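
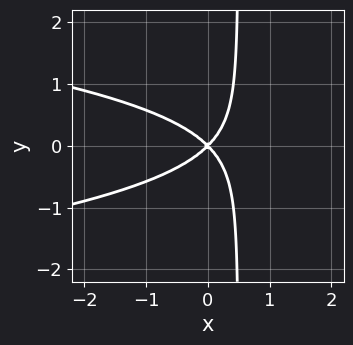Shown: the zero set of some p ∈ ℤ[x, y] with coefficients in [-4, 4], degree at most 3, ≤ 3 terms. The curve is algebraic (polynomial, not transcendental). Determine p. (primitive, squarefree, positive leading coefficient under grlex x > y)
2*x*y^2 + x^2 - y^2

1. deg p = 3.
2. Symmetries: the y ↦ −y reflection is a symmetry, so y appears only in even powers.
3. Observable constraints: one y-axis crossing is at y = 0; it crosses the x-axis at the gridline x = 0.
4. The integer polynomial consistent with all of this is the stated p.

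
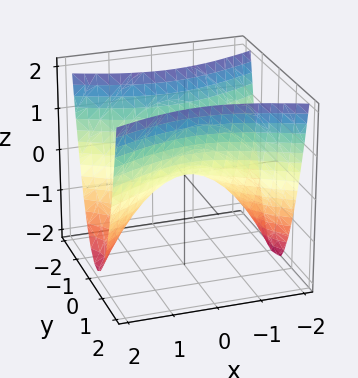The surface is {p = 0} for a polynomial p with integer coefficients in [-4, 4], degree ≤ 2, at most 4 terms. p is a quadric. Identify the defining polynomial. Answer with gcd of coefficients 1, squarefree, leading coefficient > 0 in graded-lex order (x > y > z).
x^2 - 3*y^2 + 2*z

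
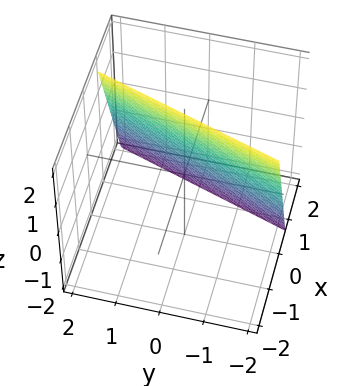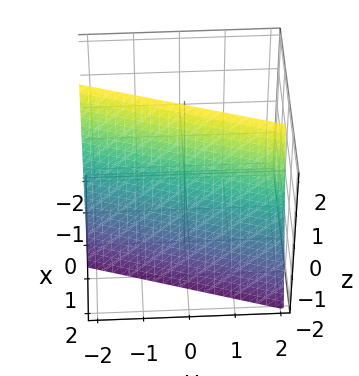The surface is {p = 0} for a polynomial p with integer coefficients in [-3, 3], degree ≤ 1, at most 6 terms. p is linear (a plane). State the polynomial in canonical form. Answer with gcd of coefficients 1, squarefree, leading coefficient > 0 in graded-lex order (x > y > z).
3*x - y + z - 2

Degree: the surface is flat (a plane), so deg p = 1.
From the visible intercepts: it crosses the z-axis at the gridline z = 2; it meets the y-axis at y = -2 (among the integer gridlines).
Solving for integer coefficients yields p as stated.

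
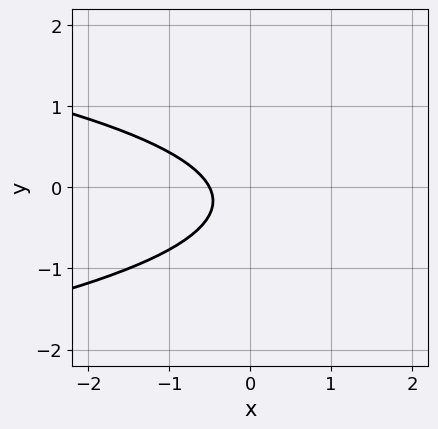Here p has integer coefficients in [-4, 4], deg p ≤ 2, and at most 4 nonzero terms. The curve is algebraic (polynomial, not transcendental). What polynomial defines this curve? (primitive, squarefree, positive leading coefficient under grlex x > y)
3*y^2 + 2*x + y + 1

(a) deg p = 2.
(b) Checking where it meets the axes: the curve avoids every integer y-axis point in the box.
(c) Assembling these constraints gives the stated polynomial.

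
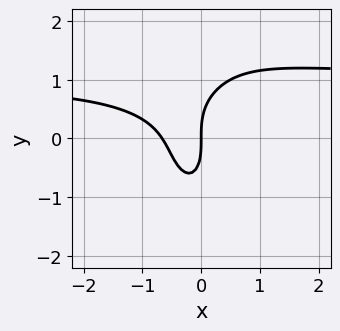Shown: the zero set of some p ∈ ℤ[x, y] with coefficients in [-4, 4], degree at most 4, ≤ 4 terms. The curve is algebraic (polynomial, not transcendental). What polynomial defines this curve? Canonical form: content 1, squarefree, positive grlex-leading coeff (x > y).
1. Degree: a generic line meets the curve in up to 3 points, so deg p = 3.
2. From the axis intercepts and sections: one y-axis crossing is at y = 0; one x-axis crossing is at x = 0.
3. Solving for integer coefficients yields p as stated.

3*x^2*y + y^3 - 3*x^2 - 2*x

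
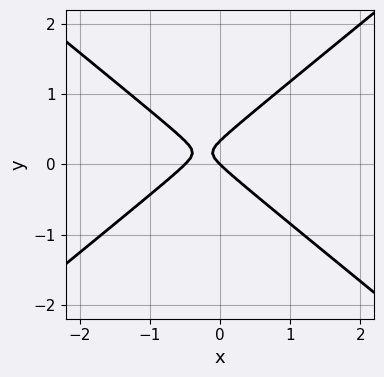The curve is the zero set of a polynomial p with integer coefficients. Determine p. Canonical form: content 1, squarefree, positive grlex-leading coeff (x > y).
2*x^2 - 3*y^2 + x + y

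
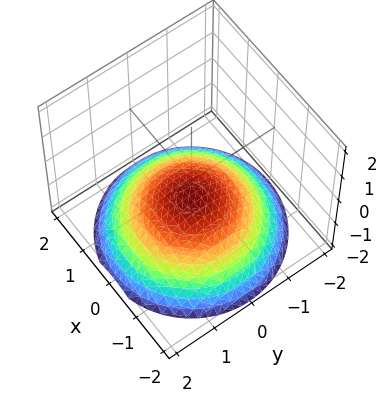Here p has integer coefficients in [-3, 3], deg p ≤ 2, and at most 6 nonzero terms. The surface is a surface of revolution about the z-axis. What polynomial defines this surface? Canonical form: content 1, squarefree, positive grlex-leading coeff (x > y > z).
First, degree: no degree-1 surface has this shape, so deg p = 2.
Then, symmetry: the surface is invariant under rotation about z: p = q(x² + y², z).
Next, observable constraints: it misses every integer gridline on the x-axis; a circular section at z = -1 has radius exactly 1; it misses every integer gridline on the y-axis.
Finally, assembling these constraints gives the stated polynomial.

x^2 + y^2 + 3*z + 2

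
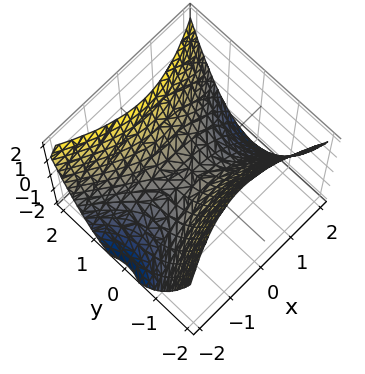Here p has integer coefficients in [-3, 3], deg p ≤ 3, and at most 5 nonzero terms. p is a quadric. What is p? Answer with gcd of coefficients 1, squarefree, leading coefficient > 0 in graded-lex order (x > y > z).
(a) Degree: a saddle surface; a quadric, so deg p = 2.
(b) Symmetries: it's symmetric under x → −x, forcing even powers of x; mirror symmetry y ↦ −y ⇒ only even powers of y.
(c) Checking where it meets the axes: it meets the y-axis at y = 0 (among the integer gridlines); it meets the x-axis at x = 0 (among the integer gridlines); it meets the z-axis at z = 0 (among the integer gridlines).
(d) Putting this together gives p.

x^2 - 2*y^2 + 2*z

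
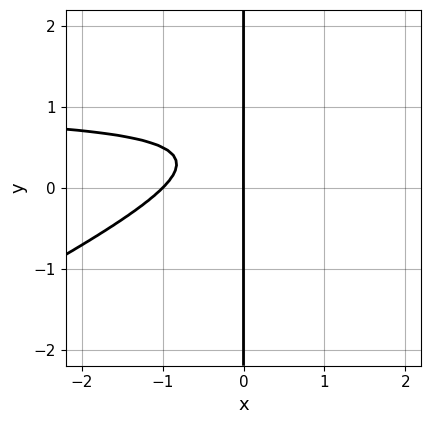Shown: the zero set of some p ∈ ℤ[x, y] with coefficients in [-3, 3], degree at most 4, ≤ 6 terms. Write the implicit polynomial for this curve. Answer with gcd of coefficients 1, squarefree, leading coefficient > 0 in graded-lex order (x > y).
x^2*y - 2*x*y^2 - x^2 + 2*x*y - x

1. deg p = 3.
2. Reading off the gridlines: the x-axis gridline crossings are at x ∈ {-1, 0}; every point of the y-axis in the box is on the curve.
3. Together with the visible shape, these determine p as stated.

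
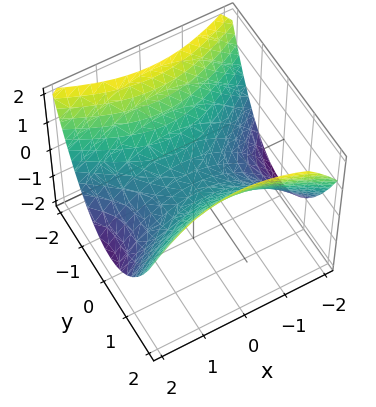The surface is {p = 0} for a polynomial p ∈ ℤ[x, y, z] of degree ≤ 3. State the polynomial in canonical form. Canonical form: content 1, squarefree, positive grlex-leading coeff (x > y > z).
x^2 - 2*y^2 + 3*z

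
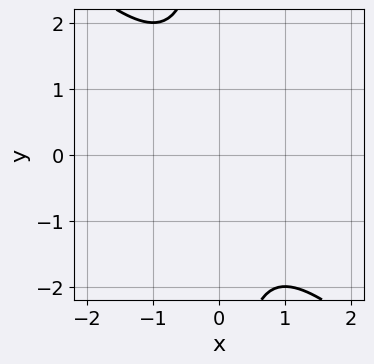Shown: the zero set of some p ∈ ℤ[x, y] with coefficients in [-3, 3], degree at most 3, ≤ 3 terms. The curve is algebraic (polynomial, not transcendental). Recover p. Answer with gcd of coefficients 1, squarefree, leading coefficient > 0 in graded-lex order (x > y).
x^2 + x*y + 1

(a) Degree: no degree-1 curve has this shape, so deg p = 2.
(b) Reading off the gridlines: it misses every integer gridline on the x-axis; it misses every integer gridline on the y-axis.
(c) Together with the visible shape, these determine p as stated.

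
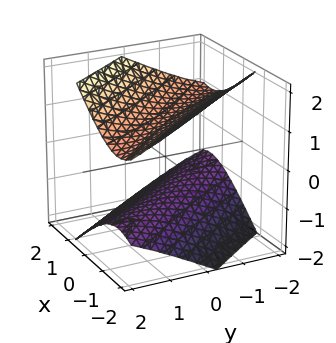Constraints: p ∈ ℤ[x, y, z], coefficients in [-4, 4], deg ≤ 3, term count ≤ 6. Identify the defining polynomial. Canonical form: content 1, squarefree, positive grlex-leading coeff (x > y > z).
2*x^2 + 3*x*y + y^2 - 3*z^2 + 3

First, there are 2 components. They look like related sheets of one shape, so recover p as a whole.
Next, deg p = 2. The shape is more complex than any degree-1 surface.
Next, reading off the gridlines: it misses every integer gridline on the x-axis; no y-intercept at any integer in the box; among the integer gridlines, it crosses the z-axis at z ∈ {-1, 1}.
Finally, solving for integer coefficients yields p as stated.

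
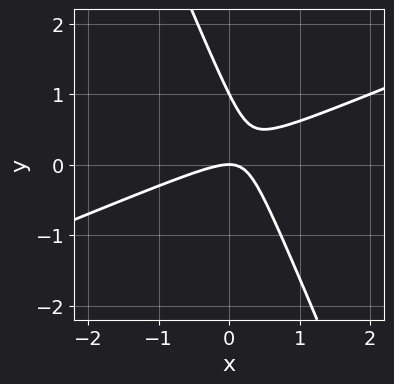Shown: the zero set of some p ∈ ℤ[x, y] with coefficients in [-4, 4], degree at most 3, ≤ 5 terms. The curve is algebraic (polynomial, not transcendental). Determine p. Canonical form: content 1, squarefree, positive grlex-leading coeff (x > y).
x^2 - 2*x*y - y^2 + y

The degree is 2 — no degree-1 curve has this shape.
Observable constraints: it crosses the x-axis at the gridline x = 0; the y-axis gridline crossings are at y ∈ {0, 1}.
Putting this together gives p.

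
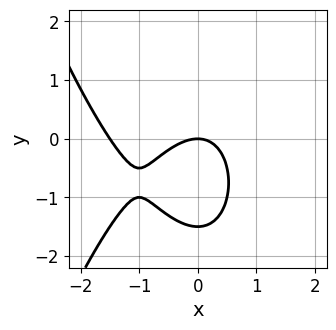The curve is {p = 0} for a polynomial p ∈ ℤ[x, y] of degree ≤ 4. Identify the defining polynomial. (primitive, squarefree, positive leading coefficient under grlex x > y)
First, the degree is 3 — the shape is more complex than any degree-2 curve.
Next, observable constraints: one x-axis crossing is at x = 0; it crosses the y-axis at the gridline y = 0.
Finally, these observations pin down the coefficients.

2*x^3 + 3*x^2 + 2*y^2 + 3*y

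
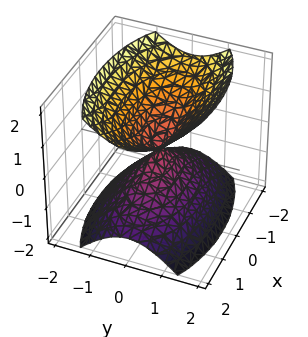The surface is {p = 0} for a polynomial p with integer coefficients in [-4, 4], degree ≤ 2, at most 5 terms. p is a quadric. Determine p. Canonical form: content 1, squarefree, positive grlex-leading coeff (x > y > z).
x^2 + 3*y^2 - 2*z^2

1. I count 2 distinct pieces.
2. Degree: a double cone through the origin; a quadric, so deg p = 2.
3. Symmetries: it's symmetric under z → −z, forcing even powers of z; it's symmetric under x → −x, forcing even powers of x; the y ↦ −y reflection is a symmetry, so y appears only in even powers.
4. From the visible intercepts: it crosses the y-axis at the gridline y = 0; it crosses the z-axis at the gridline z = 0.
5. Assembling these constraints gives the stated polynomial.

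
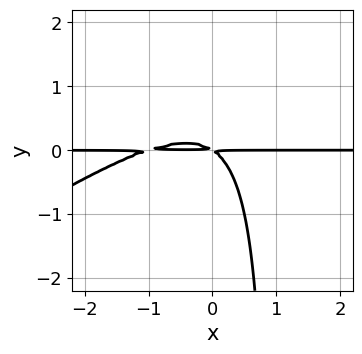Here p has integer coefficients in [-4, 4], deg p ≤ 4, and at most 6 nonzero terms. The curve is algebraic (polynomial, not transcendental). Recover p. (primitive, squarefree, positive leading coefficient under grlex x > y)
2*x^2*y - 3*x*y^2 + 2*x*y + 3*y^2

(a) The degree is 3 — the shape is more complex than any degree-2 curve.
(b) Reading off the gridlines: every point of the x-axis in the box is on the curve.
(c) The integer polynomial consistent with all of this is the stated p.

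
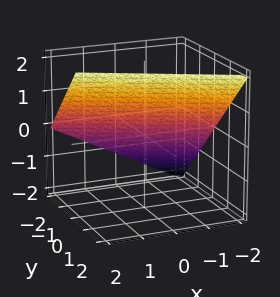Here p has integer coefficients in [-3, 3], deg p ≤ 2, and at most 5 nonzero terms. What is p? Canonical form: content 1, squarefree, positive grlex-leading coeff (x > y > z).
1. Degree: the surface is flat (a plane), so deg p = 1.
2. Observable constraints: one z-axis crossing is at z = 1; it meets the x-axis at x = -2 (among the integer gridlines); one y-axis crossing is at y = -1.
3. These observations pin down the coefficients.

x + 2*y - 2*z + 2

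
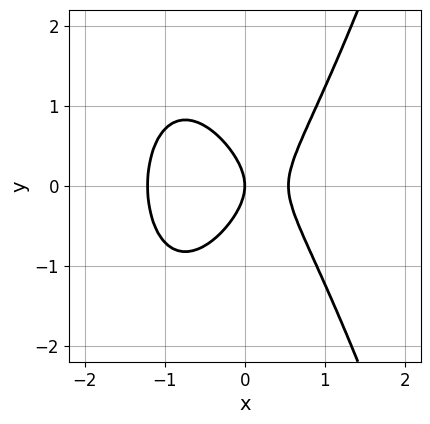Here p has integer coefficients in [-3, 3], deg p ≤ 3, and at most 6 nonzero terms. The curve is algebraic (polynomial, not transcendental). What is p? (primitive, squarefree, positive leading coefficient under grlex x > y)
1. Degree: no degree-2 curve has this shape, so deg p = 3.
2. Symmetries: it's symmetric under y → −y, forcing even powers of y.
3. Reading off the gridlines: it crosses the x-axis at the gridline x = 0; one y-axis crossing is at y = 0.
4. These observations pin down the coefficients.

3*x^3 + 2*x^2 - 2*y^2 - 2*x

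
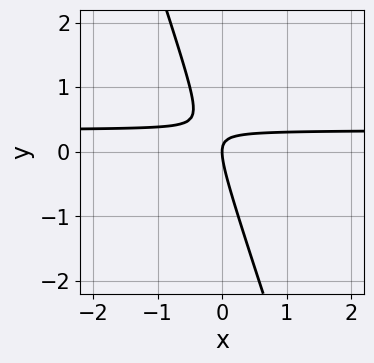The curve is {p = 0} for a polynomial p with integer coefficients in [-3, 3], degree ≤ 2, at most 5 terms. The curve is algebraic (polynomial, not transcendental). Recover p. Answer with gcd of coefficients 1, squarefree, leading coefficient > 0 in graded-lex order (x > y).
deg p = 2. The shape is more complex than any degree-1 curve.
Reading off the gridlines: one x-axis crossing is at x = 0; it meets the y-axis at y = 0 (among the integer gridlines).
Solving for integer coefficients yields p as stated.

3*x*y + y^2 - x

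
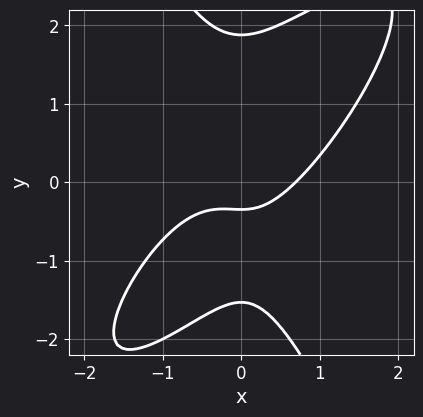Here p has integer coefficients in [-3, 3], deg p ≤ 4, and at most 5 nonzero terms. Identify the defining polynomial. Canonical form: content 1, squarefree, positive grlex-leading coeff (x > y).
First, the degree is 3 — a generic line meets the curve in up to 3 points.
Finally, solving for integer coefficients yields p as stated.

3*x^3 - 3*x^2*y + y^3 - 3*y - 1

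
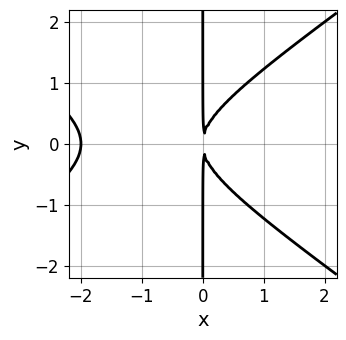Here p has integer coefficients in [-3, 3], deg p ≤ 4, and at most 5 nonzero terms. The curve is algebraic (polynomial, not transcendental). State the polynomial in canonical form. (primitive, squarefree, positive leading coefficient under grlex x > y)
deg p = 3.
Symmetries: it's symmetric under y → −y, forcing even powers of y.
Checking where it meets the axes: one x-axis crossing is at x = -2; the visible y-axis segment lies entirely on the curve.
Assembling these constraints gives the stated polynomial.

x^3 - 2*x*y^2 + 2*x^2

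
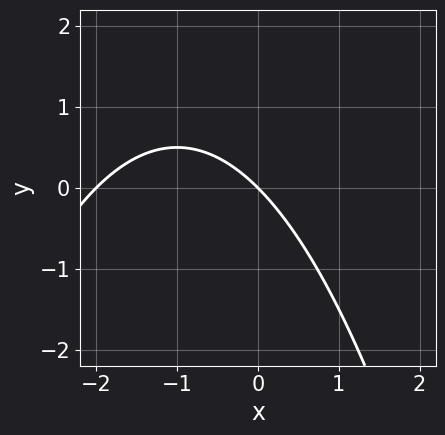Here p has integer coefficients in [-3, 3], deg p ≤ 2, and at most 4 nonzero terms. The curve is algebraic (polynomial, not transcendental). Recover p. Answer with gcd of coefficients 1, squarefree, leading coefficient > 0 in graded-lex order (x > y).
(a) Degree: a generic line meets the curve in up to 2 points, so deg p = 2.
(b) Reading off the gridlines: the x-axis gridline crossings are at x ∈ {-2, 0}; it meets the y-axis at y = 0 (among the integer gridlines).
(c) These observations pin down the coefficients.

x^2 + 2*x + 2*y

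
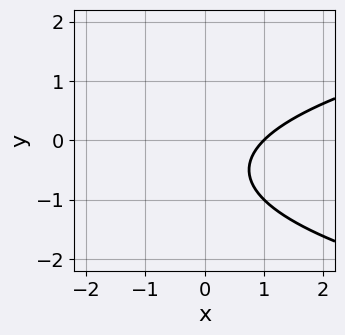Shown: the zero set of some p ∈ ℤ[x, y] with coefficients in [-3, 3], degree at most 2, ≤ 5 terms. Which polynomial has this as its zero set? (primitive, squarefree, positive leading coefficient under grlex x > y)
First, deg p = 2.
Next, from the visible intercepts: it meets the x-axis at x = 1 (among the integer gridlines); the curve avoids every integer y-axis point in the box.
Finally, matching integer coefficients to the picture gives p.

y^2 - x + y + 1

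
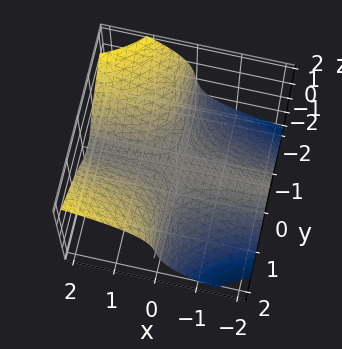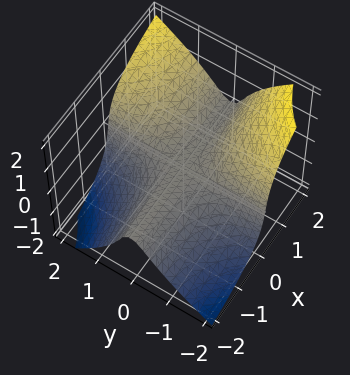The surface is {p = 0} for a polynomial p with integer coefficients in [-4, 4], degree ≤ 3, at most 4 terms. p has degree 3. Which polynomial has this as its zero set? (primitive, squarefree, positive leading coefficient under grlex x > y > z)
3*x*y^2 - x*y*z - 2*z^3 - 2*z

1. deg p = 3. A generic line meets the surface in up to 3 points.
2. Against the integer gridlines: it meets the z-axis at z = 0 (among the integer gridlines); every point of the x-axis in the box is on the surface; the visible y-axis segment lies entirely on the surface.
3. Matching integer coefficients to the picture gives p.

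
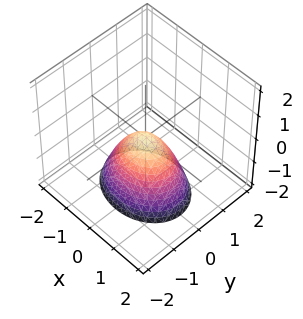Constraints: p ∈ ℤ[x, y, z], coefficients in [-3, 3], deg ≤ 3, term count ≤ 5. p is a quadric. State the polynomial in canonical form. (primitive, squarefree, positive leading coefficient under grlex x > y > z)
2*x^2 + 3*y^2 + 2*z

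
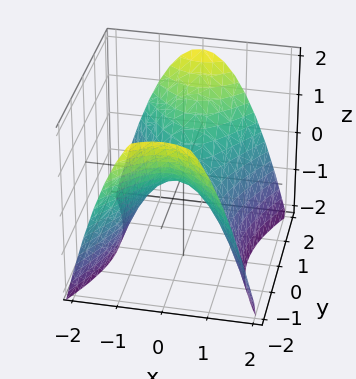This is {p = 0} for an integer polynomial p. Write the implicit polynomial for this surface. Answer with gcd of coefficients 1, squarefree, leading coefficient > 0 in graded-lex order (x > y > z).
2*x^2 - y^2 + 2*z

Degree: a saddle surface; a quadric, so deg p = 2.
Symmetries: it's symmetric under x → −x, forcing even powers of x; the y ↦ −y reflection is a symmetry, so y appears only in even powers.
Checking where it meets the axes: it meets the z-axis at z = 0 (among the integer gridlines); it crosses the x-axis at the gridline x = 0; it meets the y-axis at y = 0 (among the integer gridlines).
Assembling these constraints gives the stated polynomial.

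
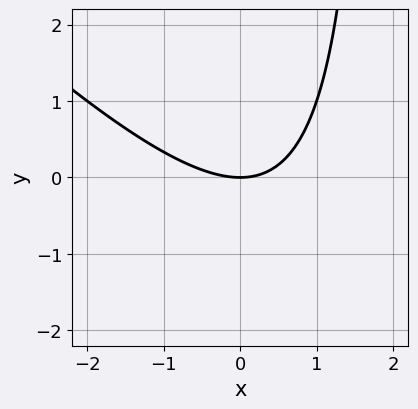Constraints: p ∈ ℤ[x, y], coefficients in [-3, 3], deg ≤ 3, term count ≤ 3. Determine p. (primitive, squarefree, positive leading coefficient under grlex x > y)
(a) Degree: no degree-1 curve has this shape, so deg p = 2.
(b) Against the integer gridlines: it meets the y-axis at y = 0 (among the integer gridlines); one x-axis crossing is at x = 0.
(c) Together with the visible shape, these determine p as stated.

x^2 + x*y - 2*y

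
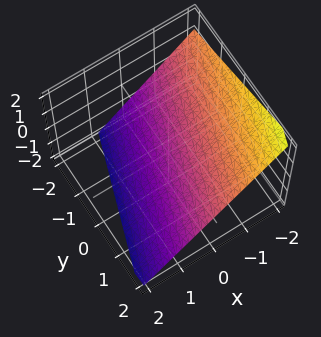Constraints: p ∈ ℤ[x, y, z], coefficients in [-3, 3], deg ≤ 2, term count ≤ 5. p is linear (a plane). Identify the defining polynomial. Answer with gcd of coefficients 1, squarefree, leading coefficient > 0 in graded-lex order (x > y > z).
3*x - y + 3*z + 2

(a) deg p = 1. Every cross-section is a straight line — this is a plane.
(b) From the axis intercepts and sections: it meets the y-axis at y = 2 (among the integer gridlines).
(c) Fitting integer coefficients to these (and the overall shape) gives p.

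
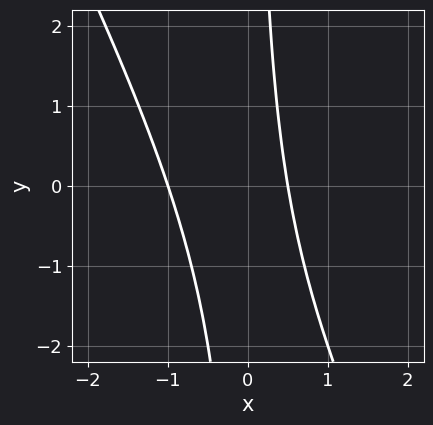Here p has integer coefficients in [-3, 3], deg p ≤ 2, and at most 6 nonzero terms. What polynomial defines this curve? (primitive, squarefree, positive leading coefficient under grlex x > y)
(a) Degree: the shape is more complex than any degree-1 curve, so deg p = 2.
(b) From the axis intercepts and sections: it misses every integer gridline on the y-axis; it crosses the x-axis at the gridline x = -1.
(c) Assembling these constraints gives the stated polynomial.

2*x^2 + x*y + x - 1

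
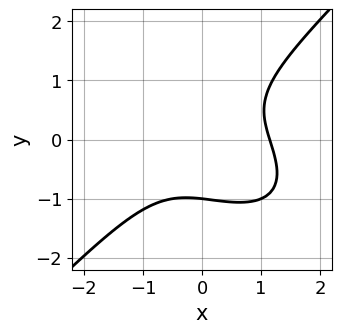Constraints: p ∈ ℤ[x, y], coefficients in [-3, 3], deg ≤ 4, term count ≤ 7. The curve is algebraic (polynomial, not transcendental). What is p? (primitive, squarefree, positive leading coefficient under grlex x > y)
2*x^3 + x^2*y - 3*y^3 + x*y - 3

(a) Degree: a generic line meets the curve in up to 3 points, so deg p = 3.
(b) Checking where it meets the axes: one y-axis crossing is at y = -1.
(c) Assembling these constraints gives the stated polynomial.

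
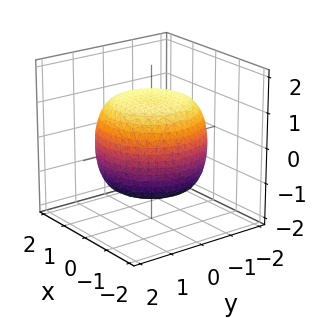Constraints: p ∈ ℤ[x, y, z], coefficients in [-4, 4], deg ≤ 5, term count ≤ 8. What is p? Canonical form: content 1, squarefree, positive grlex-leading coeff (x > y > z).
x^4 + 2*x^2*y^2 + y^4 - x^2 - y^2 + 2*z^2 - 3

1. deg p = 4. The shape is more complex than any degree-3 surface.
2. Symmetries: the surface is invariant under rotation about z: p = q(x² + y², z).
3. Observable constraints: a circular section at z = 0 has radius between 1 and 2.
4. Together with the visible shape, these determine p as stated.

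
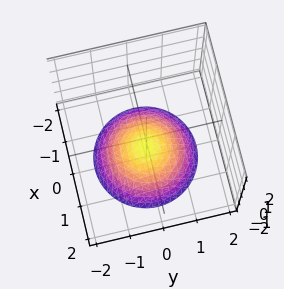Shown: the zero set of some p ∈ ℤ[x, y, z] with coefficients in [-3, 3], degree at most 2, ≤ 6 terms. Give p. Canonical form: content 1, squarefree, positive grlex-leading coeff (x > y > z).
1. The degree is 2 — the shape is more complex than any degree-1 surface.
2. Symmetries: rotational symmetry about the z-axis ⇒ p depends on x, y only through x² + y².
3. Observable constraints: a circular section at z = -2 has radius between 1 and 2; it misses every integer gridline on the y-axis; no x-intercept at any integer in the box; it crosses the z-axis at the gridline z = -1.
4. Solving for integer coefficients yields p as stated.

x^2 + y^2 + 2*z + 2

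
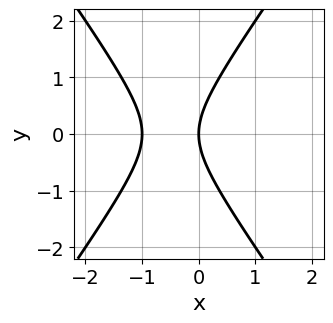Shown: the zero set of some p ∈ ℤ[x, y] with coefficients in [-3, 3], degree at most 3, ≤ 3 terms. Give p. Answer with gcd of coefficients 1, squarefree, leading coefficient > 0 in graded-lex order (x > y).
2*x^2 - y^2 + 2*x

The degree is 2 — no degree-1 curve has this shape.
Symmetries: it's symmetric under y → −y, forcing even powers of y.
From the axis intercepts and sections: one y-axis crossing is at y = 0; the x-axis gridline crossings are at x ∈ {-1, 0}.
Matching integer coefficients to the picture gives p.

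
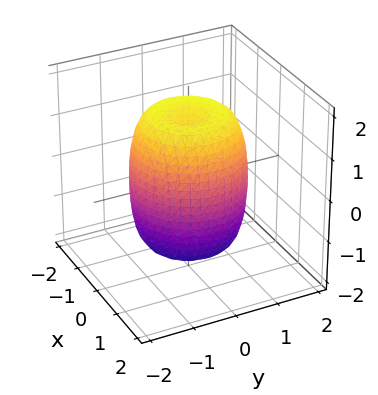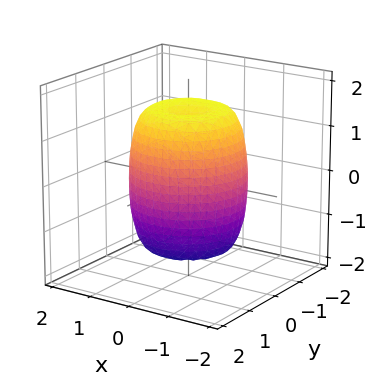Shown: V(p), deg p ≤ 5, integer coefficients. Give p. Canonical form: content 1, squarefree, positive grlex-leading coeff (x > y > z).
2*x^4 + 4*x^2*y^2 + 2*y^4 - 2*x^2 - 2*y^2 + z^2 - 2

First, the degree is 4 — a generic line meets the surface in up to 4 points.
Then, symmetries: rotational symmetry about the z-axis ⇒ p depends on x, y only through x² + y².
Next, checking where it meets the axes: a circular section at z = 0 has radius between 1 and 2.
Finally, matching integer coefficients to the picture gives p.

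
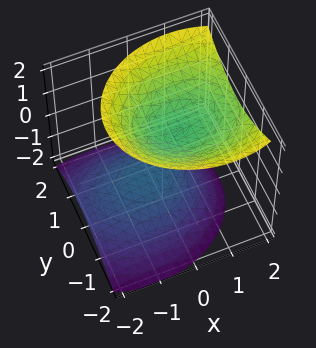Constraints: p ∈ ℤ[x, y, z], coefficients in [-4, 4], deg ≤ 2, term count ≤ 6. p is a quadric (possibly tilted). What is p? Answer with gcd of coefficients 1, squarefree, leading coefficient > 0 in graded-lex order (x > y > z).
1. There are 2 components. They look like related sheets of one shape, so recover p as a whole.
2. The degree is 2 — no degree-1 surface has this shape.
3. From the axis intercepts and sections: the surface avoids every integer x-axis point in the box; it misses every integer gridline on the y-axis.
4. Fitting integer coefficients to these (and the overall shape) gives p.

2*x^2 - 2*x*z + 3*y^2 - 3*z^2 + 2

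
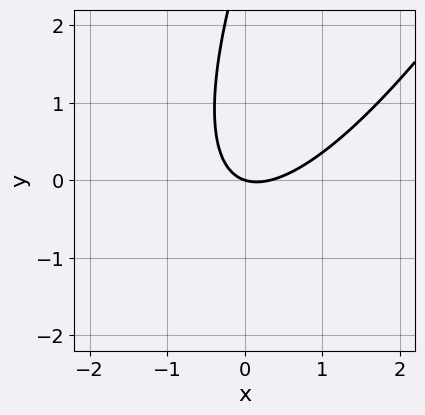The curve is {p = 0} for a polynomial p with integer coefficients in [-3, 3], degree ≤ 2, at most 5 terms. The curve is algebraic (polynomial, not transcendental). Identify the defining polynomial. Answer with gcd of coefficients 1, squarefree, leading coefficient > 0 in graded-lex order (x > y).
(a) Degree: the shape is more complex than any degree-1 curve, so deg p = 2.
(b) From the axis intercepts and sections: it crosses the x-axis at the gridline x = 0; it crosses the y-axis at the gridline y = 0.
(c) Fitting integer coefficients to these (and the overall shape) gives p.

3*x^2 - 3*x*y + y^2 - x - 3*y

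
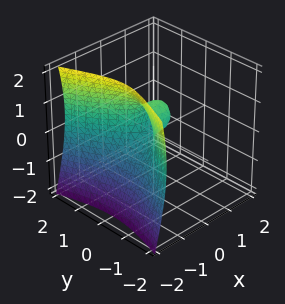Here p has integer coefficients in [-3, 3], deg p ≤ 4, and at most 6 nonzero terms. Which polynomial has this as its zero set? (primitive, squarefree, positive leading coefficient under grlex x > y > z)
3*x^3 + 3*y^2 + 2*z^2 - 2*z

1. The degree is 3 — a generic line meets the surface in up to 3 points.
2. From the axis intercepts and sections: it crosses the y-axis at the gridline y = 0; one x-axis crossing is at x = 0; the z-axis gridline crossings are at z ∈ {0, 1}.
3. Fitting integer coefficients to these (and the overall shape) gives p.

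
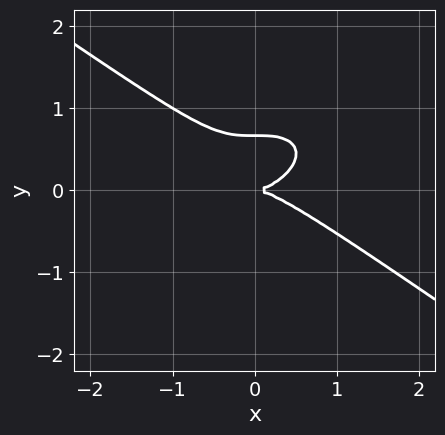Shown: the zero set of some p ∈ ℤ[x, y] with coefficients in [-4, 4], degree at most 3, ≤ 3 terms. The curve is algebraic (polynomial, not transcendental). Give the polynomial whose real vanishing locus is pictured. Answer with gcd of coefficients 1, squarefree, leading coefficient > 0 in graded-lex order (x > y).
(a) The degree is 3 — no degree-2 curve has this shape.
(b) From the axis intercepts and sections: it meets the y-axis at y = 0 (among the integer gridlines); one x-axis crossing is at x = 0.
(c) Together with the visible shape, these determine p as stated.

x^3 + 3*y^3 - 2*y^2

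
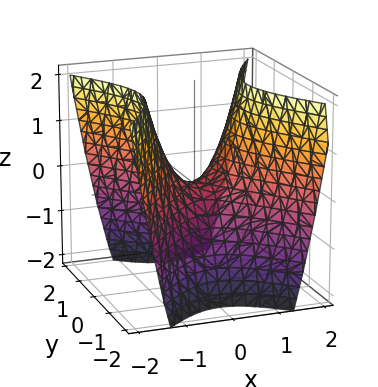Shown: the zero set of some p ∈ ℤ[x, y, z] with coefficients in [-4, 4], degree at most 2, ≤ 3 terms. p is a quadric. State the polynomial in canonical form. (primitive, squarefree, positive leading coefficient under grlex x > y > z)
3*x^2 - 2*y^2 - 2*z

First, deg p = 2.
Next, symmetries: it's symmetric under x → −x, forcing even powers of x; mirror symmetry y ↦ −y ⇒ only even powers of y.
Next, reading off the gridlines: one z-axis crossing is at z = 0; one x-axis crossing is at x = 0; one y-axis crossing is at y = 0.
Finally, the integer polynomial consistent with all of this is the stated p.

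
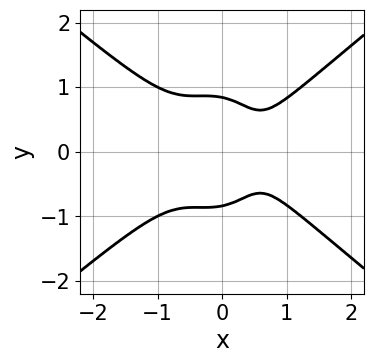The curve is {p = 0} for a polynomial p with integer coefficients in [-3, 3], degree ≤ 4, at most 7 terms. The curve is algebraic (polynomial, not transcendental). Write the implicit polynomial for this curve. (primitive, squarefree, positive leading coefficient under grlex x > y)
First, the degree is 4 — the shape is more complex than any degree-3 curve.
Next, symmetries: mirror symmetry y ↦ −y ⇒ only even powers of y.
Then, checking where it meets the axes: the curve avoids every integer x-axis point in the box.
Finally, putting this together gives p.

3*x^4 - 3*x^2*y^2 - 2*y^4 - x + 1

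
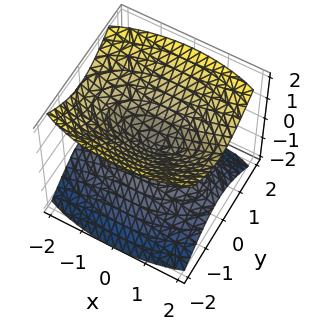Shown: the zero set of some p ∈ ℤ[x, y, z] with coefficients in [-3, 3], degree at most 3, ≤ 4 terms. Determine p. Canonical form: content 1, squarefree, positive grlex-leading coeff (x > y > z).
I count 2 distinct pieces. They look like related sheets of one shape, so recover p as a whole.
Degree: two nappes meeting at a single point; a quadric, so deg p = 2.
Symmetries: mirror symmetry y ↦ −y ⇒ only even powers of y; it's symmetric under x → −x, forcing even powers of x; it's symmetric under z → −z, forcing even powers of z.
Reading off the gridlines: one y-axis crossing is at y = 0; one z-axis crossing is at z = 0; it meets the x-axis at x = 0 (among the integer gridlines).
Solving for integer coefficients yields p as stated.

x^2 + 3*y^2 - 3*z^2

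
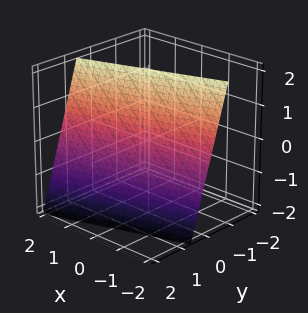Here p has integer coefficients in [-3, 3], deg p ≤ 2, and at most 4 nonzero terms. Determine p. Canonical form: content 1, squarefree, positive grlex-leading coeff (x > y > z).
x - 3*y - z + 2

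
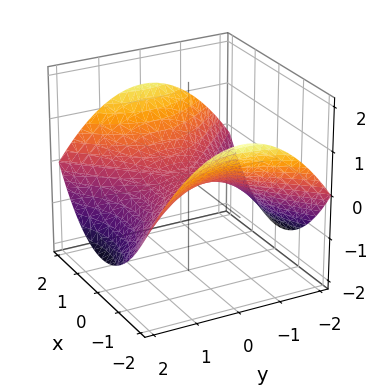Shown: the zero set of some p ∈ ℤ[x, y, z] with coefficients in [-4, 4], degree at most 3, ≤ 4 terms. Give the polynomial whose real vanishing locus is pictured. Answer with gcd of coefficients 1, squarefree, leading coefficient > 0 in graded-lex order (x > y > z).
x^2 - y^2 - 3*z

First, the degree is 2 — a saddle surface; a quadric.
Next, symmetries: the y ↦ −y reflection is a symmetry, so y appears only in even powers; mirror symmetry x ↦ −x ⇒ only even powers of x.
Next, checking where it meets the axes: it meets the y-axis at y = 0 (among the integer gridlines); it crosses the z-axis at the gridline z = 0; it crosses the x-axis at the gridline x = 0.
Finally, solving for integer coefficients yields p as stated.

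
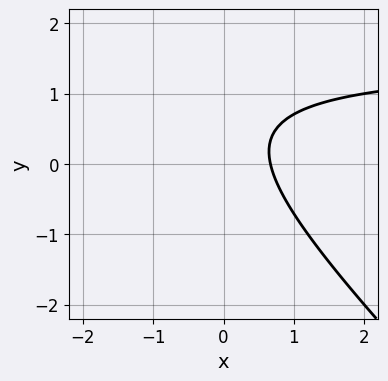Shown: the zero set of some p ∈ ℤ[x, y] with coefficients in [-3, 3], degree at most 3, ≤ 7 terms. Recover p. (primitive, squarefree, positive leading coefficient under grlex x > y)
Degree: the shape is more complex than any degree-1 curve, so deg p = 2.
From the visible intercepts: the curve avoids every integer y-axis point in the box.
Matching integer coefficients to the picture gives p.

2*x*y + 2*y^2 - 3*x - 2*y + 2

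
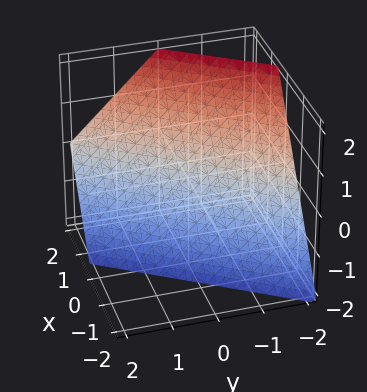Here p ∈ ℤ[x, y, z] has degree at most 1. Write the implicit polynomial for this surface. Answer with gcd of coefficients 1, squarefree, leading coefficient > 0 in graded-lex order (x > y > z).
3*x - 2*y - 2*z - 2

First, degree: the surface is flat (a plane), so deg p = 1.
Then, checking where it meets the axes: it meets the y-axis at y = -1 (among the integer gridlines); it crosses the z-axis at the gridline z = -1.
Finally, together with the visible shape, these determine p as stated.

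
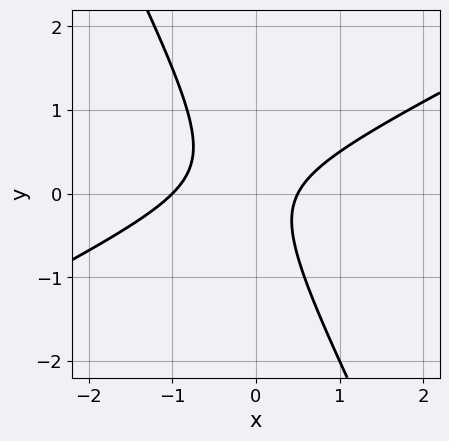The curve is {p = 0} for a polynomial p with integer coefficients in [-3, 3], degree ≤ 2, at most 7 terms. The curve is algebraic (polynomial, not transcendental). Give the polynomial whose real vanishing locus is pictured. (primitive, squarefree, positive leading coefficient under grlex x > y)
deg p = 2.
From the axis intercepts and sections: no y-intercept at any integer in the box; it crosses the x-axis at the gridline x = -1.
Solving for integer coefficients yields p as stated.

2*x^2 - 3*x*y - 2*y^2 + x - 1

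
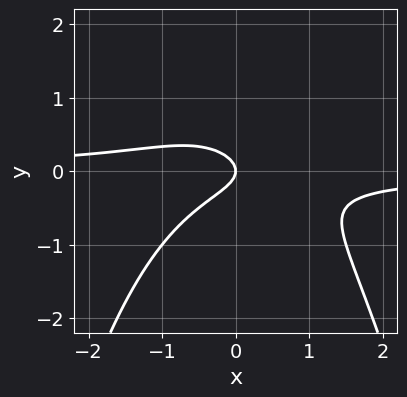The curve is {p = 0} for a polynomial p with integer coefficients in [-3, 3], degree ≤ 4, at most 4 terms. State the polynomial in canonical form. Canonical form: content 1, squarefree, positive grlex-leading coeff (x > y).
2*x^2*y + 3*y^2 + x

1. Degree: a generic line meets the curve in up to 3 points, so deg p = 3.
2. Reading off the gridlines: it crosses the x-axis at the gridline x = 0; it meets the y-axis at y = 0 (among the integer gridlines).
3. Putting this together gives p.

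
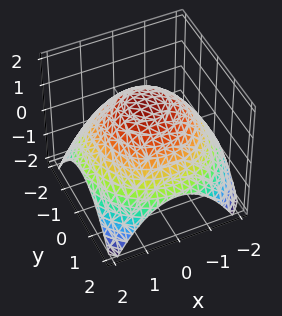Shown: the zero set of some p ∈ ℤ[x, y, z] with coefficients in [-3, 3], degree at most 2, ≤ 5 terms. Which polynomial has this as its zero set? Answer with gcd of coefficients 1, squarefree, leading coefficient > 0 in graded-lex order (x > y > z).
x^2 + y^2 + 2*z - 3

(a) The degree is 2 — no degree-1 surface has this shape.
(b) Symmetries: every cross-section ⟂ z is a circle, so x, y appear only via x² + y².
(c) From the axis intercepts and sections: a circular section at z = 1 has radius exactly 1.
(d) The integer polynomial consistent with all of this is the stated p.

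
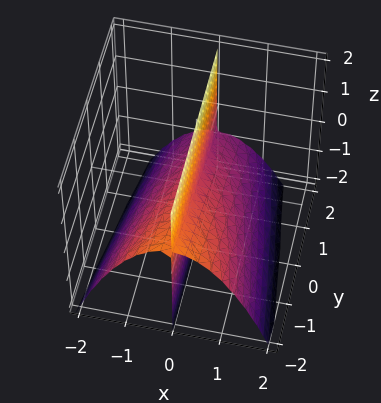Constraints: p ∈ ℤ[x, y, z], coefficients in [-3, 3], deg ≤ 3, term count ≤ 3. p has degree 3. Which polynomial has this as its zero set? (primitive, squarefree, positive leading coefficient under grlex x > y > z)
2*x^3 + x*y + 3*x*z

1. There are 2 components.
2. deg p = 3.
3. Observable constraints: it meets the x-axis at x = 0 (among the integer gridlines); the visible y-axis segment lies entirely on the surface; the visible z-axis segment lies entirely on the surface.
4. Solving for integer coefficients yields p as stated.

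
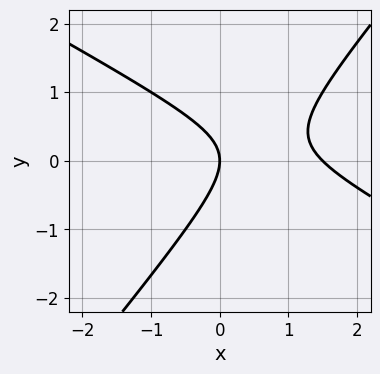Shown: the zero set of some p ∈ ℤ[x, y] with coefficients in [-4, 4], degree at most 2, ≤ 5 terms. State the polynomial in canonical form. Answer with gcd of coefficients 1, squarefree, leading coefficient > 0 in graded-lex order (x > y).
(a) Degree: the shape is more complex than any degree-1 curve, so deg p = 2.
(b) Checking where it meets the axes: one y-axis crossing is at y = 0; it meets the x-axis at x = 0 (among the integer gridlines).
(c) Together with the visible shape, these determine p as stated.

2*x^2 + 2*x*y - 3*y^2 - 3*x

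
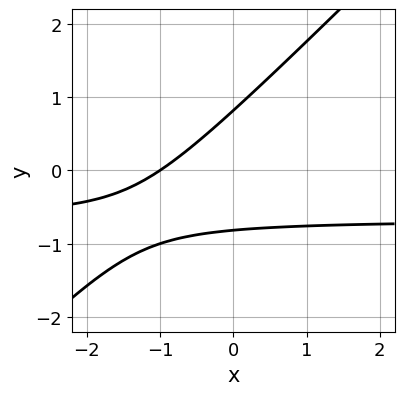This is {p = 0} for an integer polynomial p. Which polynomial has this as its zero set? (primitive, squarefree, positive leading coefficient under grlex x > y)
3*x*y - 3*y^2 + 2*x + 2

Degree: no degree-1 curve has this shape, so deg p = 2.
Against the integer gridlines: it crosses the x-axis at the gridline x = -1.
Matching integer coefficients to the picture gives p.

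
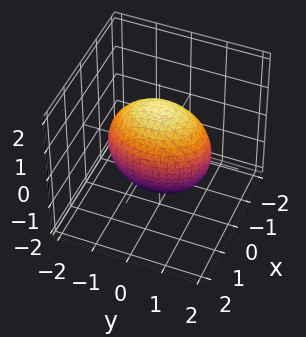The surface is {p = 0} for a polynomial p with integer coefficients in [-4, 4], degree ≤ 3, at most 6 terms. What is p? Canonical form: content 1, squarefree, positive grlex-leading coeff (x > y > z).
2*x^2 + y^2 + z^2 - 2

First, deg p = 2. A closed, bounded, convex surface; a quadric.
Next, symmetries: mirror symmetry y ↦ −y ⇒ only even powers of y; mirror symmetry z ↦ −z ⇒ only even powers of z; it's symmetric under x → −x, forcing even powers of x.
Then, from the visible intercepts: among the integer gridlines, it crosses the x-axis at x ∈ {-1, 1}.
Finally, solving for integer coefficients yields p as stated.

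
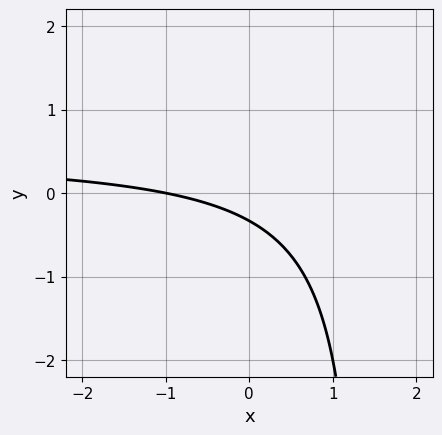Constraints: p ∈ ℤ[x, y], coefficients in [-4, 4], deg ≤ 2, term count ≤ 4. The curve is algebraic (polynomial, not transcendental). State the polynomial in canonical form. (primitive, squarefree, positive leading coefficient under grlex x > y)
2*x*y - x - 3*y - 1

1. Degree: no degree-1 curve has this shape, so deg p = 2.
2. Against the integer gridlines: it meets the x-axis at x = -1 (among the integer gridlines).
3. These observations pin down the coefficients.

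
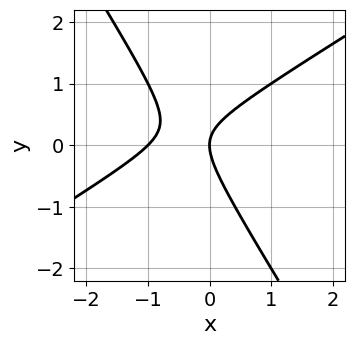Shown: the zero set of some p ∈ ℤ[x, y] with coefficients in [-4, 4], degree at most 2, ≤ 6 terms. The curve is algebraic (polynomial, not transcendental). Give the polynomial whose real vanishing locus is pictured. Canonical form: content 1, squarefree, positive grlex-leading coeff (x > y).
Degree: the shape is more complex than any degree-1 curve, so deg p = 2.
Reading off the gridlines: it meets the y-axis at y = 0 (among the integer gridlines); among the integer gridlines, it crosses the x-axis at x ∈ {-1, 0}.
Putting this together gives p.

x^2 - x*y - y^2 + x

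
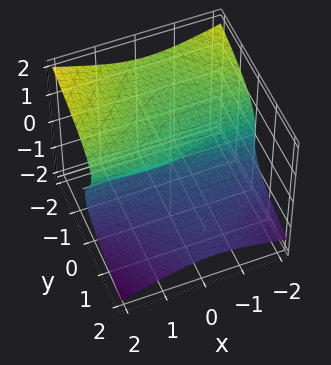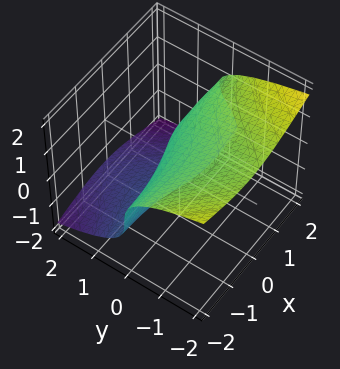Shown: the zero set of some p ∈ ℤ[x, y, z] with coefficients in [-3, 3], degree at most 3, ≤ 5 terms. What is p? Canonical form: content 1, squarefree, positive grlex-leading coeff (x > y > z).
x^2*y + 3*z^3 - x*z + 2*y - 2*z

1. deg p = 3. No degree-2 surface has this shape.
2. Reading off the gridlines: it crosses the z-axis at the gridline z = 0; one y-axis crossing is at y = 0; every point of the x-axis in the box is on the surface.
3. The integer polynomial consistent with all of this is the stated p.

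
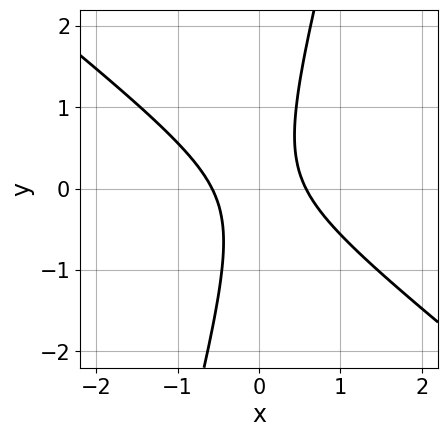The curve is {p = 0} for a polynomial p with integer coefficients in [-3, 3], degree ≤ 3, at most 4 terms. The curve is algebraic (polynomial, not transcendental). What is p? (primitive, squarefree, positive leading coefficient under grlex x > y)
3*x^2 + 3*x*y - y^2 - 1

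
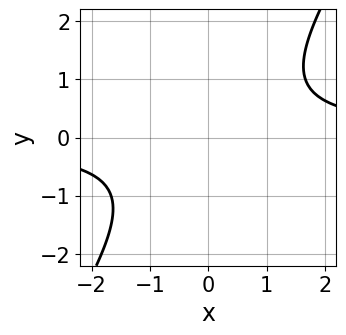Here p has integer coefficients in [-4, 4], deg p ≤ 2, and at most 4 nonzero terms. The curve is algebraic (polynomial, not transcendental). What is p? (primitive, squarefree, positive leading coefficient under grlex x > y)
(a) deg p = 2. A generic line meets the curve in up to 2 points.
(b) Against the integer gridlines: it misses every integer gridline on the y-axis; no x-intercept at any integer in the box.
(c) Solving for integer coefficients yields p as stated.

3*x*y - 2*y^2 - 3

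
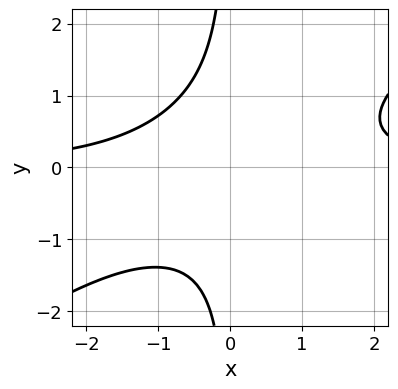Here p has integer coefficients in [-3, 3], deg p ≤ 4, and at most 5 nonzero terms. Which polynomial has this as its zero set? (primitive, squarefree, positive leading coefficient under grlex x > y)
2*x^2*y - 3*x*y^2 - 3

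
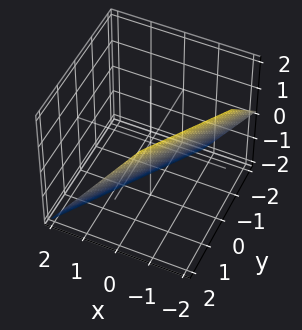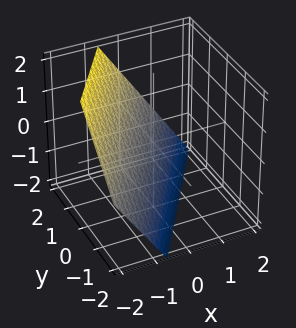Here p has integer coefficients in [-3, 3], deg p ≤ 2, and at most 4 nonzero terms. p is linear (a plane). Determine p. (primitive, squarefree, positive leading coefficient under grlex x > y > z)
3*x - 2*y + 2*z + 2

The degree is 1 — the surface is flat (a plane).
Observable constraints: it crosses the z-axis at the gridline z = -1; one y-axis crossing is at y = 1.
Together with the visible shape, these determine p as stated.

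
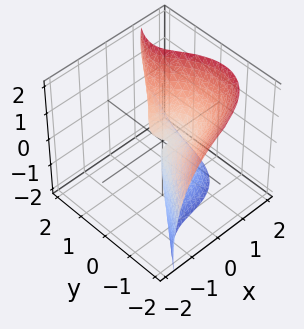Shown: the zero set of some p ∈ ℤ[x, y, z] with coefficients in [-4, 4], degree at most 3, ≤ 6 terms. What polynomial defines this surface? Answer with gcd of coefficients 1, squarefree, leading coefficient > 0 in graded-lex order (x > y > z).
2*x^3 + 2*x*y^2 - 2*y^3 + 3*y*z - 2*z^2

Degree: the shape is more complex than any degree-2 surface, so deg p = 3.
From the visible intercepts: it crosses the z-axis at the gridline z = 0; it meets the x-axis at x = 0 (among the integer gridlines); it meets the y-axis at y = 0 (among the integer gridlines).
Solving for integer coefficients yields p as stated.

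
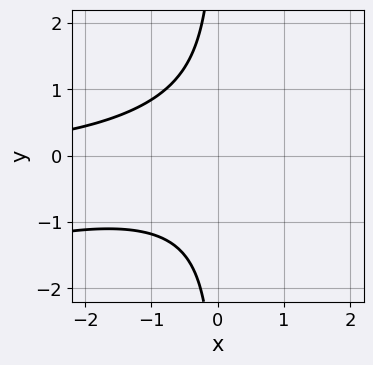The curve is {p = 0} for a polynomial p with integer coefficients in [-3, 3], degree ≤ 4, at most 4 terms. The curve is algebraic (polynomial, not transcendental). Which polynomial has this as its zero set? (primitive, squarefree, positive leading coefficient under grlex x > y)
x^2*y - 3*x*y^2 - 3

1. Degree: no degree-2 curve has this shape, so deg p = 3.
2. From the visible intercepts: it misses every integer gridline on the x-axis; no y-intercept at any integer in the box.
3. Assembling these constraints gives the stated polynomial.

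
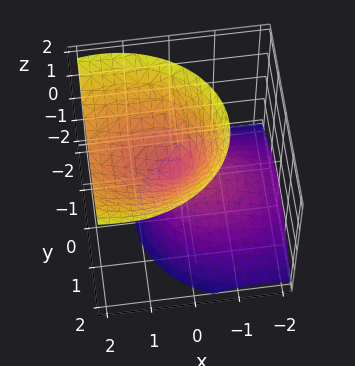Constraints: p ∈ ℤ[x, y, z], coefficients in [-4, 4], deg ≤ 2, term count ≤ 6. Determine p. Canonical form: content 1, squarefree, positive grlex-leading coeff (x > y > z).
2*x^2 - 3*x*z + 3*y^2 - 2*z^2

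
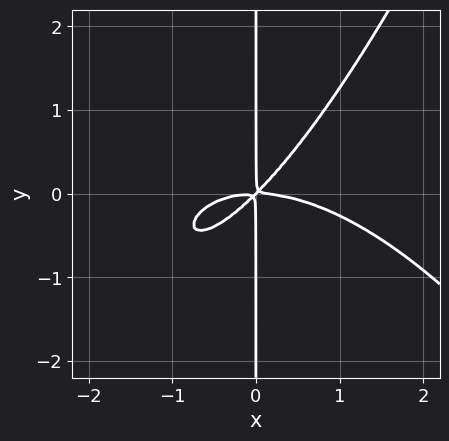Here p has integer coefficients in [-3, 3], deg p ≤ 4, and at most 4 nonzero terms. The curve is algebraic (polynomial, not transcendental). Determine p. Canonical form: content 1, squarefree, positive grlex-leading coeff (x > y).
The degree is 4 — no degree-3 curve has this shape.
Observable constraints: the visible y-axis segment lies entirely on the curve.
The integer polynomial consistent with all of this is the stated p.

x^4 + 3*x^2*y - 3*x*y^2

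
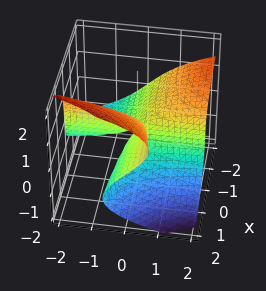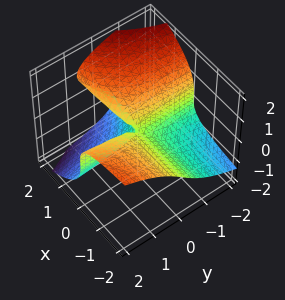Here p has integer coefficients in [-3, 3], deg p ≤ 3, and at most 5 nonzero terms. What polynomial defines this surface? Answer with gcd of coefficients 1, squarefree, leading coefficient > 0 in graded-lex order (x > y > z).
2*z^3 + 3*x*y - 3*x*z

(a) Degree: the shape is more complex than any degree-2 surface, so deg p = 3.
(b) Reading off the gridlines: every point of the x-axis in the box is on the surface; it meets the z-axis at z = 0 (among the integer gridlines); every point of the y-axis in the box is on the surface.
(c) These observations pin down the coefficients.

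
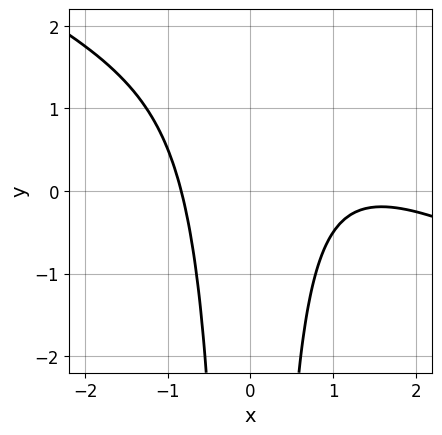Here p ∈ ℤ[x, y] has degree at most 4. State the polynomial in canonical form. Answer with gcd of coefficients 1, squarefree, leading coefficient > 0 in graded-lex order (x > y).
First, the degree is 3 — a generic line meets the curve in up to 3 points.
Next, from the visible intercepts: it misses every integer gridline on the y-axis.
Finally, solving for integer coefficients yields p as stated.

x^3 + 2*x^2*y - 2*x^2 + 2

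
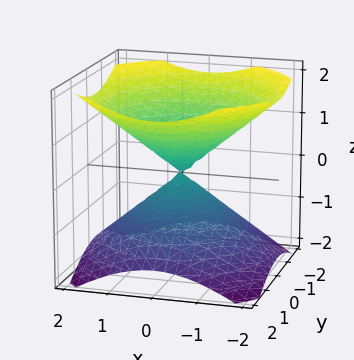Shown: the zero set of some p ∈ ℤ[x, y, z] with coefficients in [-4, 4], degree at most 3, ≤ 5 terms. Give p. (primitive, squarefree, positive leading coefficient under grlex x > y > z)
First, I count 2 distinct pieces.
Next, deg p = 2.
Then, by symmetry, every cross-section ⟂ z is a circle, so x, y appear only via x² + y²; mirror symmetry z ↦ −z ⇒ only even powers of z.
Then, observable constraints: one x-axis crossing is at x = 0; it meets the y-axis at y = 0 (among the integer gridlines); it meets the z-axis at z = 0 (among the integer gridlines); a circular section at z = 1 has radius between 1 and 2.
Finally, assembling these constraints gives the stated polynomial.

2*x^2 + 2*y^2 - 3*z^2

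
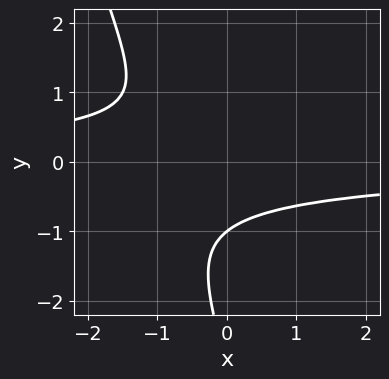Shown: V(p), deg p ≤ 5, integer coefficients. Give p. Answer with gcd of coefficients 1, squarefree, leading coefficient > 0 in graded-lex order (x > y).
(a) Degree: no degree-3 curve has this shape, so deg p = 4.
(b) Checking where it meets the axes: one y-axis crossing is at y = -1; no x-intercept at any integer in the box.
(c) Putting this together gives p.

3*x*y^3 + y^4 + 3*y^3 + x*y + 2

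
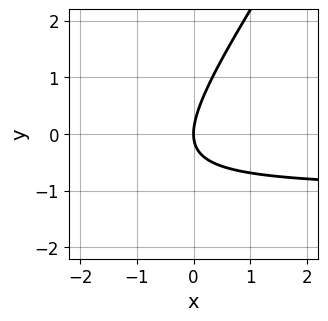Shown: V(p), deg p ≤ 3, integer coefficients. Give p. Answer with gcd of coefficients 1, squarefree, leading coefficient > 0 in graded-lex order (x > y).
First, deg p = 2. A generic line meets the curve in up to 2 points.
Then, against the integer gridlines: it crosses the y-axis at the gridline y = 0; one x-axis crossing is at x = 0.
Finally, the integer polynomial consistent with all of this is the stated p.

3*x*y - 2*y^2 + 3*x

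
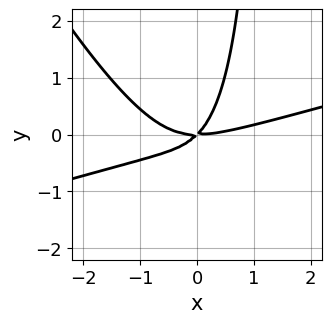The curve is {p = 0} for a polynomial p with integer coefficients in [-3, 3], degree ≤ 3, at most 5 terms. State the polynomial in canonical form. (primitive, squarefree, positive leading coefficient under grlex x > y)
x^3 - 3*x^2*y - 2*x*y^2 - 3*x*y + 3*y^2

1. deg p = 3. The shape is more complex than any degree-2 curve.
2. From the axis intercepts and sections: one y-axis crossing is at y = 0; one x-axis crossing is at x = 0.
3. Together with the visible shape, these determine p as stated.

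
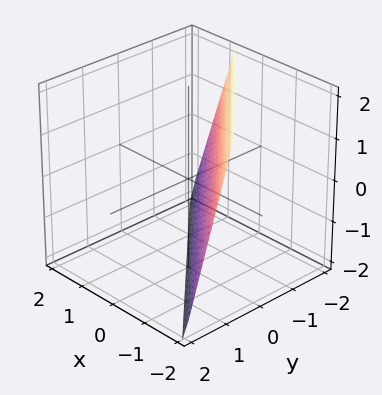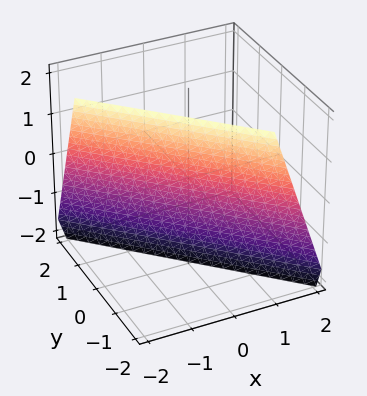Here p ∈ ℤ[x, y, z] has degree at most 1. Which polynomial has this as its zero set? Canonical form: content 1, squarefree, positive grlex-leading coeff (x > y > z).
First, the degree is 1 — every cross-section is a straight line — this is a plane.
Next, reading off the gridlines: it crosses the z-axis at the gridline z = -2.
Finally, matching integer coefficients to the picture gives p.

3*x + 3*y + z + 2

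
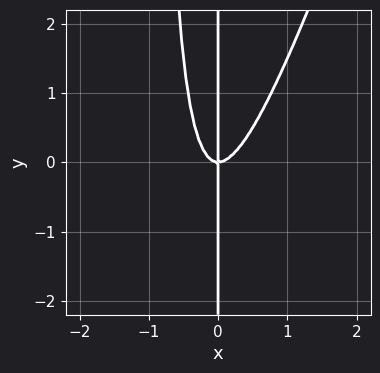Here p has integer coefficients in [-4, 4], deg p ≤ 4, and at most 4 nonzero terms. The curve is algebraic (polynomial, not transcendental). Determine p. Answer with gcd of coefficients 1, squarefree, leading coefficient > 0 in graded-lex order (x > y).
Degree: the shape is more complex than any degree-2 curve, so deg p = 3.
From the visible intercepts: one x-axis crossing is at x = 0; the visible y-axis segment lies entirely on the curve.
The integer polynomial consistent with all of this is the stated p.

3*x^3 - x^2*y - x*y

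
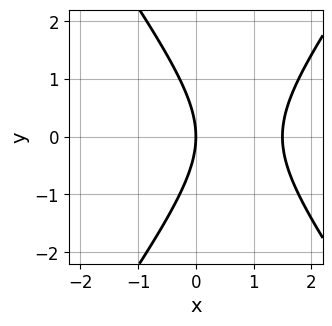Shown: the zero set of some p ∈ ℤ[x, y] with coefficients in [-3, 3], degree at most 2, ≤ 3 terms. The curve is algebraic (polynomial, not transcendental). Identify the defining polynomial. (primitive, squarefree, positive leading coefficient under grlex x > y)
1. deg p = 2. No degree-1 curve has this shape.
2. Symmetries: the y ↦ −y reflection is a symmetry, so y appears only in even powers.
3. Observable constraints: one y-axis crossing is at y = 0; it meets the x-axis at x = 0 (among the integer gridlines).
4. Putting this together gives p.

2*x^2 - y^2 - 3*x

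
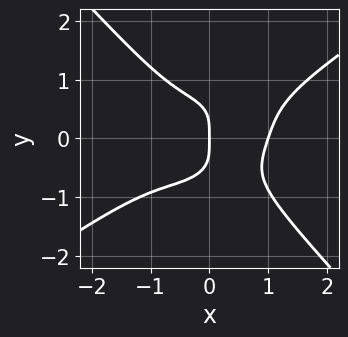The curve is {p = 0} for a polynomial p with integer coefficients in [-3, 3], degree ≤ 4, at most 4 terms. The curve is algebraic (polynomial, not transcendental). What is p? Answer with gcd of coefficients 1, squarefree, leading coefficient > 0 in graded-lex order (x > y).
(a) Degree: a generic line meets the curve in up to 4 points, so deg p = 4.
(b) Observable constraints: the x-axis gridline crossings are at x ∈ {0, 1}; one y-axis crossing is at y = 0.
(c) Solving for integer coefficients yields p as stated.

2*x^4 - 2*x^3*y - 3*y^4 - 2*x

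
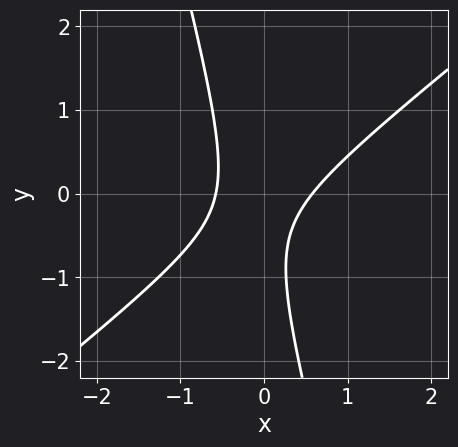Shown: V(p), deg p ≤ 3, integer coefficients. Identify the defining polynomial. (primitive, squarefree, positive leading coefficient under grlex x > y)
deg p = 2. The shape is more complex than any degree-1 curve.
From the axis intercepts and sections: it misses every integer gridline on the y-axis.
Solving for integer coefficients yields p as stated.

3*x^2 - 3*x*y - y^2 - y - 1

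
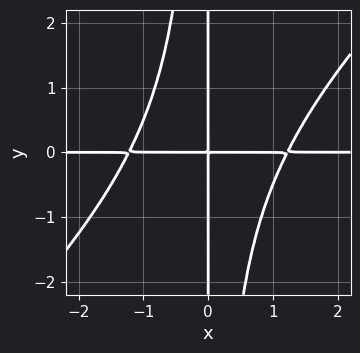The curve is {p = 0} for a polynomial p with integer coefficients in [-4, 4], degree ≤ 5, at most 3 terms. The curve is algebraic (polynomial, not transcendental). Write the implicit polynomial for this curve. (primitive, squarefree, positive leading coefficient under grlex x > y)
2*x^3*y - 2*x^2*y^2 - 3*x*y

(a) Degree: a generic line meets the curve in up to 4 points, so deg p = 4.
(b) Checking where it meets the axes: the visible y-axis segment lies entirely on the curve; every point of the x-axis in the box is on the curve.
(c) Solving for integer coefficients yields p as stated.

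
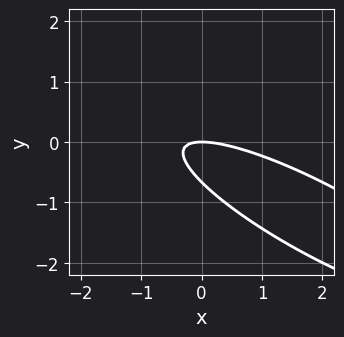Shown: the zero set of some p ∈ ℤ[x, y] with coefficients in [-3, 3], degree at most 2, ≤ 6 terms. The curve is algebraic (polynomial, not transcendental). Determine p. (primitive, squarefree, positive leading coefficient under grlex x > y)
x^2 + 3*x*y + 3*y^2 + 2*y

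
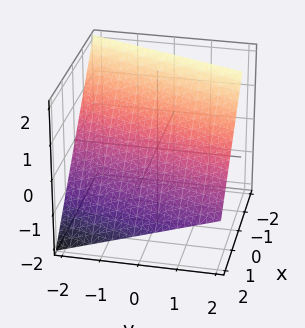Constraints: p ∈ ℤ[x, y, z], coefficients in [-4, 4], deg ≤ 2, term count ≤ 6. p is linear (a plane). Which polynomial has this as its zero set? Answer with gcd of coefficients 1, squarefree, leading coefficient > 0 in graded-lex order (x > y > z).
1. deg p = 1. Every cross-section is a straight line — this is a plane.
2. Against the integer gridlines: it crosses the y-axis at the gridline y = -2.
3. Fitting integer coefficients to these (and the overall shape) gives p.

3*x - y + 3*z - 2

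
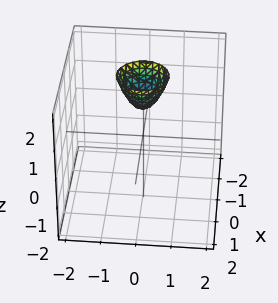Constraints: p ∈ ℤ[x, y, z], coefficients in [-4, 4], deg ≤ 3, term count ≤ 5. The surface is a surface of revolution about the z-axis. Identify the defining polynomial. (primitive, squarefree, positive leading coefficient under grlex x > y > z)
2*x^2 + 2*y^2 - z + 1

(a) deg p = 2.
(b) Symmetry: every cross-section ⟂ z is a circle, so x, y appear only via x² + y².
(c) From the visible intercepts: one z-axis crossing is at z = 1; the surface avoids every integer y-axis point in the box; the surface avoids every integer x-axis point in the box.
(d) These observations pin down the coefficients.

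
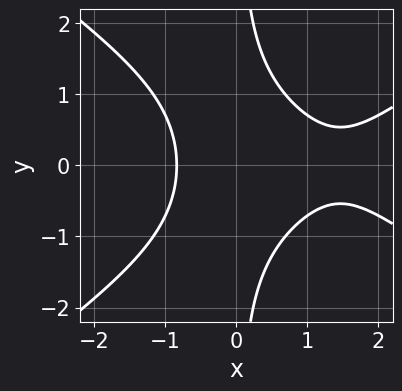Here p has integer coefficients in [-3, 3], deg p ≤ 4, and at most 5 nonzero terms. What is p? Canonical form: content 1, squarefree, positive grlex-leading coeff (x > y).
First, degree: no degree-2 curve has this shape, so deg p = 3.
Next, symmetries: it's symmetric under y → −y, forcing even powers of y.
Next, checking where it meets the axes: it misses every integer gridline on the y-axis.
Finally, the integer polynomial consistent with all of this is the stated p.

x^3 - 2*x*y^2 - 2*x^2 + 2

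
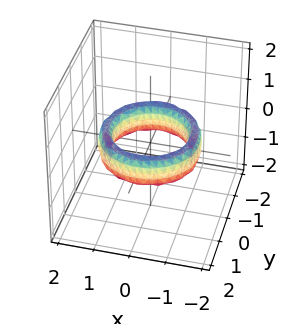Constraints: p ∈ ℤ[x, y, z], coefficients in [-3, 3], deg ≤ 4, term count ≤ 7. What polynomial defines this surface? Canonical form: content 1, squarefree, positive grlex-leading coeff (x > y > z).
x^4 + 2*x^2*y^2 + y^4 - 3*x^2 - 3*y^2 + z^2 + 2

The degree is 4 — the shape is more complex than any degree-3 surface.
By symmetry, every cross-section ⟂ z is a circle, so x, y appear only via x² + y².
Checking where it meets the axes: a circular section at z = 0 has radius exactly 1; the y-axis gridline crossings are at y ∈ {-1, 1}; it misses every integer gridline on the z-axis.
These observations pin down the coefficients.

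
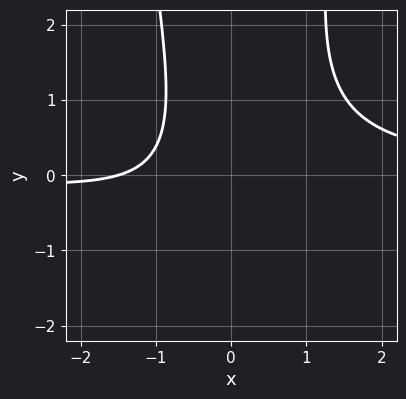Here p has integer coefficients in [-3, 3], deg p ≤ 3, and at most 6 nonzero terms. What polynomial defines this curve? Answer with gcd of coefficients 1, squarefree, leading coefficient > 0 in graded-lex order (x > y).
deg p = 3.
Against the integer gridlines: the curve avoids every integer y-axis point in the box.
Solving for integer coefficients yields p as stated.

3*x^2*y - y^2 - 2*x - 3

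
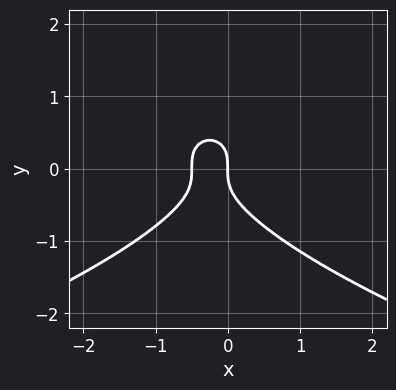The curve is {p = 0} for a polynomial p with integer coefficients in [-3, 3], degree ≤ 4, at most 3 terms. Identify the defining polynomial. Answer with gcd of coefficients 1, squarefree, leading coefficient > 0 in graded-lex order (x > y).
The degree is 3 — no degree-2 curve has this shape.
Reading off the gridlines: one x-axis crossing is at x = 0; one y-axis crossing is at y = 0.
These observations pin down the coefficients.

2*y^3 + 2*x^2 + x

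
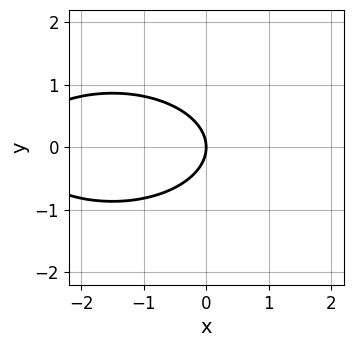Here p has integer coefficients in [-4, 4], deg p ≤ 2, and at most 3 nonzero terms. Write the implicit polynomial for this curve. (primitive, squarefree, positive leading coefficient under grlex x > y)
1. deg p = 2. The shape is more complex than any degree-1 curve.
2. Symmetries: mirror symmetry y ↦ −y ⇒ only even powers of y.
3. Reading off the gridlines: it meets the x-axis at x = 0 (among the integer gridlines); it crosses the y-axis at the gridline y = 0.
4. Putting this together gives p.

x^2 + 3*y^2 + 3*x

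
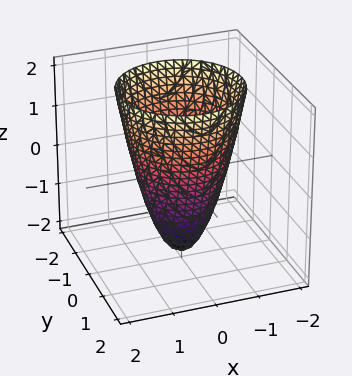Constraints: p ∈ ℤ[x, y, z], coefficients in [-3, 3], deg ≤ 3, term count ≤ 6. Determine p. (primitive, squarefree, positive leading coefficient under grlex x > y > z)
1. The degree is 2 — no degree-1 surface has this shape.
2. Symmetry: every cross-section ⟂ z is a circle, so x, y appear only via x² + y².
3. Reading off the gridlines: a circular section at z = 1 has radius between 1 and 2; it meets the z-axis at z = -2 (among the integer gridlines); among the integer gridlines, it crosses the x-axis at x ∈ {-1, 1}; the y-axis gridline crossings are at y ∈ {-1, 1}.
4. Putting this together gives p.

2*x^2 + 2*y^2 - z - 2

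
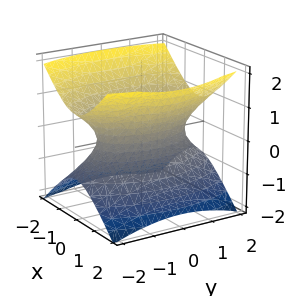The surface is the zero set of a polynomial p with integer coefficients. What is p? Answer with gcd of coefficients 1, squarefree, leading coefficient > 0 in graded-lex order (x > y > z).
3*x^2 + y^2 - 3*z^2 - 2

First, the degree is 2 — an hourglass — one-sheet hyperboloid; a quadric.
Next, symmetries: the x ↦ −x reflection is a symmetry, so x appears only in even powers; it's symmetric under y → −y, forcing even powers of y; mirror symmetry z ↦ −z ⇒ only even powers of z.
Then, checking where it meets the axes: the surface avoids every integer z-axis point in the box.
Finally, solving for integer coefficients yields p as stated.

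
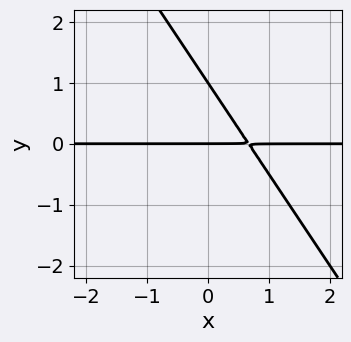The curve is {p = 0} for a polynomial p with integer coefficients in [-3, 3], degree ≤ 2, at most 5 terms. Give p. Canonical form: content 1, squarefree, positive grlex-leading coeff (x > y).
(a) The degree is 2 — no degree-1 curve has this shape.
(b) From the axis intercepts and sections: among the integer gridlines, it crosses the y-axis at y ∈ {0, 1}; every point of the x-axis in the box is on the curve.
(c) Together with the visible shape, these determine p as stated.

3*x*y + 2*y^2 - 2*y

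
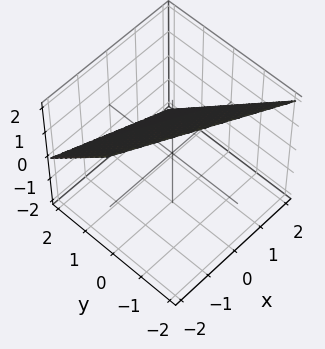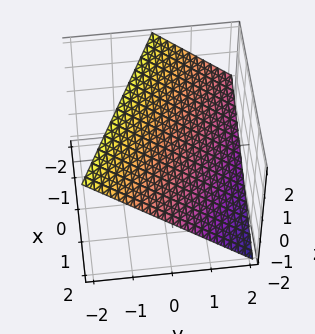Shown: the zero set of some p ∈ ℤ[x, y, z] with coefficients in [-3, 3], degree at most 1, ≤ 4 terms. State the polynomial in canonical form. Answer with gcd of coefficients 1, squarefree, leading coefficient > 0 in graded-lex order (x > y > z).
x + 2*y + 2*z - 2

Degree: the surface is flat (a plane), so deg p = 1.
Checking where it meets the axes: one x-axis crossing is at x = 2; it meets the y-axis at y = 1 (among the integer gridlines); it crosses the z-axis at the gridline z = 1.
Matching integer coefficients to the picture gives p.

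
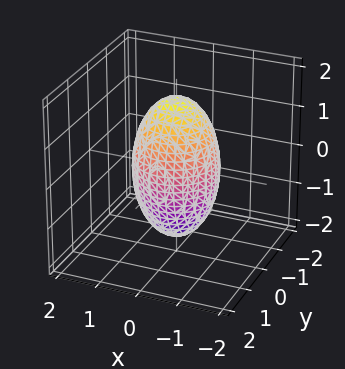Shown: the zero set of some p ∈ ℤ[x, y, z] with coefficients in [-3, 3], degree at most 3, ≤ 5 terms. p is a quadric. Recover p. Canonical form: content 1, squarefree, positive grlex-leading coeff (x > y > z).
First, deg p = 2.
Next, symmetries: it's symmetric under z → −z, forcing even powers of z; rotational symmetry about the z-axis ⇒ p depends on x, y only through x² + y².
Then, observable constraints: the y-axis gridline crossings are at y ∈ {-1, 1}; a circular section at z = 1 has radius between 0 and 1; the x-axis gridline crossings are at x ∈ {-1, 1}.
Finally, assembling these constraints gives the stated polynomial.

3*x^2 + 3*y^2 + z^2 - 3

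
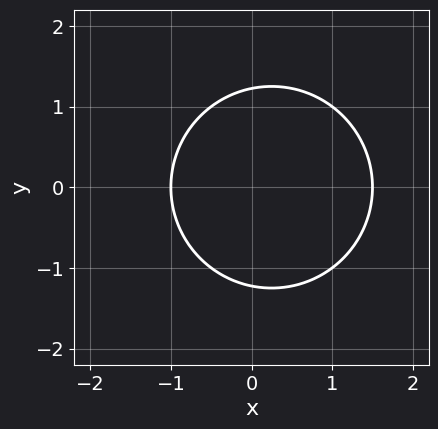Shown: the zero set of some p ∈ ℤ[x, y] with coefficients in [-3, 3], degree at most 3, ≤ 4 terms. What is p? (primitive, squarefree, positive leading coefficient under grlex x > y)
2*x^2 + 2*y^2 - x - 3

Degree: the shape is more complex than any degree-1 curve, so deg p = 2.
Symmetries: it's symmetric under y → −y, forcing even powers of y.
Against the integer gridlines: it meets the x-axis at x = -1 (among the integer gridlines).
Matching integer coefficients to the picture gives p.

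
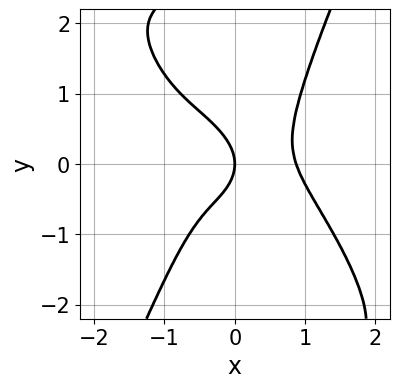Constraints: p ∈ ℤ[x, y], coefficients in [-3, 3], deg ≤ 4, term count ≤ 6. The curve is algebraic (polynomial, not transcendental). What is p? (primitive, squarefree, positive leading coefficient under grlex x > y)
1. deg p = 4. No degree-3 curve has this shape.
2. Reading off the gridlines: it meets the x-axis at x = 0 (among the integer gridlines); it meets the y-axis at y = 0 (among the integer gridlines).
3. Together with the visible shape, these determine p as stated.

3*x^4 + 3*x^3*y - x*y^3 - 2*y^2 - 2*x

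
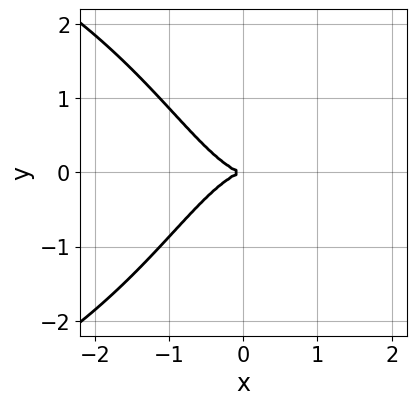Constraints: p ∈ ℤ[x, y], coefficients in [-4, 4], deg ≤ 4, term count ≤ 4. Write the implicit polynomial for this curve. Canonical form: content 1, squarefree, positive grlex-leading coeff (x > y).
deg p = 4. A generic line meets the curve in up to 4 points.
Symmetries: mirror symmetry y ↦ −y ⇒ only even powers of y.
Against the integer gridlines: it crosses the y-axis at the gridline y = 0; it crosses the x-axis at the gridline x = 0.
Matching integer coefficients to the picture gives p.

x^2*y^2 + 3*x^3 + 3*y^2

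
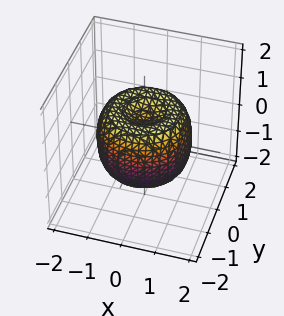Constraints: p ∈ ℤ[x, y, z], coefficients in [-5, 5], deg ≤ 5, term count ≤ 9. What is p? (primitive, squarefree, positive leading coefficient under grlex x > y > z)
2*x^4 + 4*x^2*y^2 + 2*y^4 - 3*x^2 - 3*y^2 + 2*z^2 - 1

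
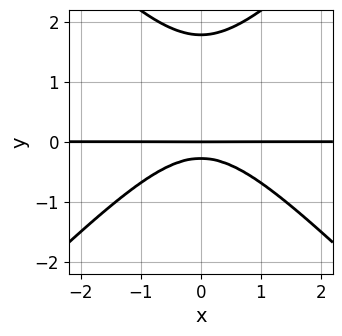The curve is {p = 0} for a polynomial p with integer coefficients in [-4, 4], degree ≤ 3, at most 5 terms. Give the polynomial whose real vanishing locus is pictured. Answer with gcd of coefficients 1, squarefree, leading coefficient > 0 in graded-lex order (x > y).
First, the degree is 3 — a generic line meets the curve in up to 3 points.
Next, symmetries: the x ↦ −x reflection is a symmetry, so x appears only in even powers.
Next, from the axis intercepts and sections: it meets the y-axis at y = 0 (among the integer gridlines); the visible x-axis segment lies entirely on the curve.
Finally, solving for integer coefficients yields p as stated.

2*x^2*y - 2*y^3 + 3*y^2 + y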